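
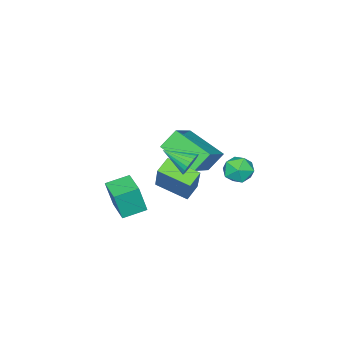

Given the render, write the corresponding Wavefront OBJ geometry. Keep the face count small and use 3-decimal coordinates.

v 0.103 1.74 -2.28
v 0.495 0.248 -1.787
v -0.681 1.656 -1.912
v -0.289 0.163 -1.419
v 0.769 2.437 -0.701
v 1.161 0.944 -0.208
v -0.015 2.352 -0.333
v 0.377 0.86 0.16
v 2.753 4.101 2.509
v 3.088 4.383 2.919
v 3.107 2.919 3.031
v 2.867 4.367 3.034
v 2.626 4.306 3.058
v 2.407 4.209 2.987
v 2.249 4.094 2.833
v 2.177 3.979 2.623
v 2.205 3.886 2.393
v 2.328 3.83 2.184
v 2.524 3.821 2.03
v 2.76 3.86 1.959
v 2.995 3.941 1.983
v 3.188 4.05 2.098
v 3.306 4.167 2.284
v 3.328 4.273 2.509
v 3.251 4.349 2.734
v -3.364 0.976 -1.522
v -3.27 -0.9 -0.726
v -1.695 1.531 -0.411
v -1.601 -0.345 0.385
v -2.679 0.645 -2.385
v -2.585 -1.231 -1.589
v -1.01 1.2 -1.274
v -0.916 -0.676 -0.478
v -2.613 3.088 -1.713
v -2.396 3.436 -1.015
v -2.064 1.964 -1.325
v -1.847 2.312 -0.627
v -2.628 2.168 -0.781
v -2.968 2.863 -1.021
v -1.492 2.537 -1.319
v -1.832 3.232 -1.559
v -1.703 3.095 -0.771
v -2.405 2.867 -0.439
v -2.055 2.533 -1.901
v -2.757 2.305 -1.569
v 0.594 -2.158 -4.199
v 0.87 -2.39 -2.733
v -0.398 -1.565 -3.919
v -0.123 -1.796 -2.452
v 1.323 -0.964 -4.148
v 1.598 -1.195 -2.681
v 0.33 -0.37 -3.867
v 0.606 -0.602 -2.401
f 2 4 1
f 5 2 1
f 1 4 3
f 3 5 1
f 2 8 4
f 6 2 5
f 6 8 2
f 4 8 3
f 7 5 3
f 3 8 7
f 7 6 5
f 8 6 7
f 10 9 12
f 10 12 11
f 12 9 13
f 12 13 11
f 13 9 14
f 13 14 11
f 14 9 15
f 14 15 11
f 15 9 16
f 15 16 11
f 16 9 17
f 16 17 11
f 17 9 18
f 17 18 11
f 18 9 19
f 18 19 11
f 19 9 20
f 19 20 11
f 20 9 21
f 20 21 11
f 21 9 22
f 21 22 11
f 22 9 23
f 22 23 11
f 23 9 24
f 23 24 11
f 24 9 25
f 24 25 11
f 25 9 10
f 25 10 11
f 27 29 26
f 30 27 26
f 26 29 28
f 28 30 26
f 27 33 29
f 31 27 30
f 31 33 27
f 29 33 28
f 32 30 28
f 28 33 32
f 32 31 30
f 33 31 32
f 34 45 39
f 34 39 35
f 34 35 41
f 34 41 44
f 34 44 45
f 35 39 43
f 39 45 38
f 45 44 36
f 44 41 40
f 41 35 42
f 37 43 38
f 37 38 36
f 37 36 40
f 37 40 42
f 37 42 43
f 38 43 39
f 36 38 45
f 40 36 44
f 42 40 41
f 43 42 35
f 47 49 46
f 50 47 46
f 46 49 48
f 48 50 46
f 47 53 49
f 51 47 50
f 51 53 47
f 49 53 48
f 52 50 48
f 48 53 52
f 52 51 50
f 53 51 52



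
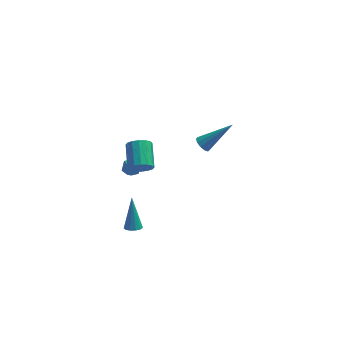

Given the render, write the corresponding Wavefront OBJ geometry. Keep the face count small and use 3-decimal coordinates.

v -1.115 -2.277 1.746
v -0.748 -2.523 2.327
v -0.819 -1.049 2.996
v -1.185 -0.803 2.414
v -0.482 -2.402 2.088
v -0.553 -0.928 2.756
v -0.385 -2.247 1.757
v -0.456 -0.773 2.425
v -0.484 -2.1 1.423
v -0.555 -0.626 2.091
v -0.752 -2.001 1.175
v -0.823 -0.527 1.844
v -1.117 -1.975 1.081
v -1.188 -0.502 1.75
v -1.481 -2.031 1.164
v -1.552 -0.557 1.833
v -1.747 -2.152 1.404
v -1.818 -0.678 2.072
v -1.844 -2.307 1.735
v -1.915 -0.833 2.403
v -1.745 -2.454 2.069
v -1.816 -0.98 2.737
v -1.477 -2.553 2.316
v -1.548 -1.079 2.985
v -1.112 -2.578 2.41
v -1.183 -1.105 3.079
v 2.274 -1.52 3.023
v 2.598 -1.343 2.629
v 3.886 -1.24 4.477
v 2.437 -1.08 2.756
v 2.214 -0.985 2.985
v 2.013 -1.094 3.229
v 1.912 -1.367 3.393
v 1.949 -1.697 3.416
v 2.11 -1.961 3.289
v 2.333 -2.056 3.06
v 2.534 -1.946 2.816
v 2.635 -1.674 2.652
v -1.596 -1.794 -4.594
v -1.1 -1.603 -4.687
v -1.644 -0.786 -2.786
v -1.293 -1.4 -4.805
v -1.583 -1.322 -4.856
v -1.877 -1.394 -4.824
v -2.082 -1.593 -4.718
v -2.132 -1.856 -4.573
v -2.012 -2.099 -4.435
v -1.76 -2.245 -4.347
v -1.456 -2.248 -4.337
v -1.196 -2.107 -4.409
v -1.064 -1.866 -4.539
v -2.097 1.292 -1.99
v -1.511 1.332 -2.249
v -1.749 0.588 -1.311
v -1.163 0.628 -1.57
v -1.401 1.122 -1.238
v -1.616 1.557 -1.658
v -1.644 0.363 -1.902
v -1.859 0.798 -2.322
v -1.231 0.757 -2.195
v -1.082 1.227 -1.784
v -2.178 0.693 -1.776
v -2.029 1.163 -1.365
f 2 1 5
f 2 5 3
f 3 5 6
f 3 6 4
f 5 1 7
f 5 7 6
f 6 7 8
f 6 8 4
f 7 1 9
f 7 9 8
f 8 9 10
f 8 10 4
f 9 1 11
f 9 11 10
f 10 11 12
f 10 12 4
f 11 1 13
f 11 13 12
f 12 13 14
f 12 14 4
f 13 1 15
f 13 15 14
f 14 15 16
f 14 16 4
f 15 1 17
f 15 17 16
f 16 17 18
f 16 18 4
f 17 1 19
f 17 19 18
f 18 19 20
f 18 20 4
f 19 1 21
f 19 21 20
f 20 21 22
f 20 22 4
f 21 1 23
f 21 23 22
f 22 23 24
f 22 24 4
f 23 1 25
f 23 25 24
f 24 25 26
f 24 26 4
f 25 1 2
f 25 2 26
f 26 2 3
f 26 3 4
f 28 27 30
f 28 30 29
f 30 27 31
f 30 31 29
f 31 27 32
f 31 32 29
f 32 27 33
f 32 33 29
f 33 27 34
f 33 34 29
f 34 27 35
f 34 35 29
f 35 27 36
f 35 36 29
f 36 27 37
f 36 37 29
f 37 27 38
f 37 38 29
f 38 27 28
f 38 28 29
f 40 39 42
f 40 42 41
f 42 39 43
f 42 43 41
f 43 39 44
f 43 44 41
f 44 39 45
f 44 45 41
f 45 39 46
f 45 46 41
f 46 39 47
f 46 47 41
f 47 39 48
f 47 48 41
f 48 39 49
f 48 49 41
f 49 39 50
f 49 50 41
f 50 39 51
f 50 51 41
f 51 39 40
f 51 40 41
f 52 63 57
f 52 57 53
f 52 53 59
f 52 59 62
f 52 62 63
f 53 57 61
f 57 63 56
f 63 62 54
f 62 59 58
f 59 53 60
f 55 61 56
f 55 56 54
f 55 54 58
f 55 58 60
f 55 60 61
f 56 61 57
f 54 56 63
f 58 54 62
f 60 58 59
f 61 60 53



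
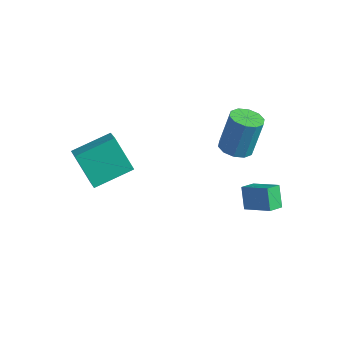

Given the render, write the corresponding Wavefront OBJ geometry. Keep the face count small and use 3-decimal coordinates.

v -5.179 -2.218 1.43
v -4.422 -2.776 2.038
v -4.424 -0.614 1.959
v -3.666 -1.172 2.567
v -4.094 -2.268 0.033
v -3.336 -2.826 0.641
v -3.338 -0.664 0.562
v -2.581 -1.222 1.17
v 0.169 1.942 2.036
v 0.646 2.483 1.828
v 0.769 3.038 3.557
v 0.291 2.498 3.764
v 0.216 2.654 1.804
v 0.339 3.209 3.533
v -0.232 2.554 1.868
v -0.109 3.109 3.597
v -0.527 2.22 1.996
v -0.404 2.775 3.725
v -0.556 1.78 2.139
v -0.434 2.335 3.868
v -0.309 1.402 2.243
v -0.186 1.957 3.972
v 0.121 1.231 2.267
v 0.244 1.786 3.996
v 0.569 1.331 2.203
v 0.692 1.886 3.932
v 0.864 1.665 2.075
v 0.987 2.22 3.804
v 0.894 2.105 1.932
v 1.016 2.66 3.661
v 0.475 2.265 -2.398
v -0.044 2.689 -1.514
v 0.53 3.006 -2.721
v 0.011 3.43 -1.837
v 1.709 2.45 -1.763
v 1.19 2.874 -0.879
v 1.764 3.191 -2.086
v 1.245 3.615 -1.202
f 2 4 1
f 5 2 1
f 1 4 3
f 3 5 1
f 2 8 4
f 6 2 5
f 6 8 2
f 4 8 3
f 7 5 3
f 3 8 7
f 7 6 5
f 8 6 7
f 10 9 13
f 10 13 11
f 11 13 14
f 11 14 12
f 13 9 15
f 13 15 14
f 14 15 16
f 14 16 12
f 15 9 17
f 15 17 16
f 16 17 18
f 16 18 12
f 17 9 19
f 17 19 18
f 18 19 20
f 18 20 12
f 19 9 21
f 19 21 20
f 20 21 22
f 20 22 12
f 21 9 23
f 21 23 22
f 22 23 24
f 22 24 12
f 23 9 25
f 23 25 24
f 24 25 26
f 24 26 12
f 25 9 27
f 25 27 26
f 26 27 28
f 26 28 12
f 27 9 29
f 27 29 28
f 28 29 30
f 28 30 12
f 29 9 10
f 29 10 30
f 30 10 11
f 30 11 12
f 32 34 31
f 35 32 31
f 31 34 33
f 33 35 31
f 32 38 34
f 36 32 35
f 36 38 32
f 34 38 33
f 37 35 33
f 33 38 37
f 37 36 35
f 38 36 37



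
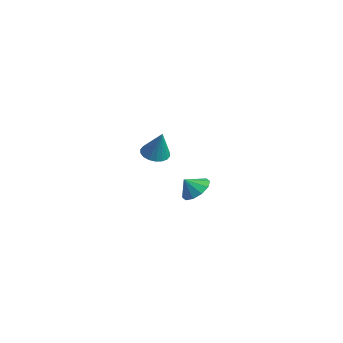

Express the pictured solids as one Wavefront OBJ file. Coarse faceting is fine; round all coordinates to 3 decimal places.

v 3.571 1.695 2.653
v 4.352 1.982 3.113
v 3.329 1.085 3.447
v 3.913 2.344 3.257
v 3.344 2.459 3.171
v 2.861 2.281 2.887
v 2.65 1.88 2.514
v 2.791 1.409 2.194
v 3.23 1.046 2.049
v 3.799 0.932 2.136
v 4.282 1.109 2.42
v 4.493 1.51 2.793
v -3.934 3.422 1.731
v -3.421 2.729 1.555
v -3.206 3.498 3.549
v -3.196 3.033 1.452
v -3.118 3.413 1.404
v -3.201 3.796 1.421
v -3.429 4.104 1.5
v -3.758 4.277 1.624
v -4.121 4.281 1.77
v -4.448 4.114 1.908
v -4.673 3.811 2.011
v -4.751 3.43 2.058
v -4.668 3.048 2.041
v -4.44 2.739 1.963
v -4.111 2.566 1.838
v -3.748 2.562 1.693
f 2 1 4
f 2 4 3
f 4 1 5
f 4 5 3
f 5 1 6
f 5 6 3
f 6 1 7
f 6 7 3
f 7 1 8
f 7 8 3
f 8 1 9
f 8 9 3
f 9 1 10
f 9 10 3
f 10 1 11
f 10 11 3
f 11 1 12
f 11 12 3
f 12 1 2
f 12 2 3
f 14 13 16
f 14 16 15
f 16 13 17
f 16 17 15
f 17 13 18
f 17 18 15
f 18 13 19
f 18 19 15
f 19 13 20
f 19 20 15
f 20 13 21
f 20 21 15
f 21 13 22
f 21 22 15
f 22 13 23
f 22 23 15
f 23 13 24
f 23 24 15
f 24 13 25
f 24 25 15
f 25 13 26
f 25 26 15
f 26 13 27
f 26 27 15
f 27 13 28
f 27 28 15
f 28 13 14
f 28 14 15



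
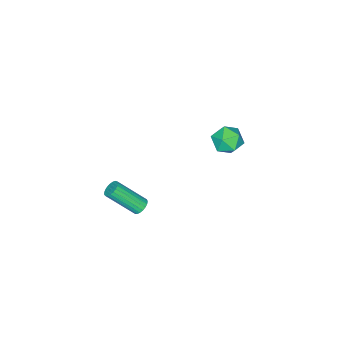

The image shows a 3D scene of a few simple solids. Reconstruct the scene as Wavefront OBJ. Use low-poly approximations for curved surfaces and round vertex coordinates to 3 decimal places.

v -3.977 -0.446 1.797
v -3.022 -0.361 1.992
v -3.898 -1.999 2.088
v -2.943 -1.914 2.283
v -3.603 -1.526 2.891
v -3.652 -0.566 2.711
v -3.268 -1.794 1.369
v -3.317 -0.834 1.189
v -2.584 -1.194 1.727
v -2.792 -1.028 2.668
v -4.128 -1.332 1.412
v -4.336 -1.166 2.353
v 3.143 -1.686 1.381
v 3.419 -1.295 1.585
v 4.212 -2.583 2.983
v 3.937 -2.974 2.779
v 3.235 -1.285 1.699
v 4.029 -2.573 3.097
v 3.036 -1.344 1.757
v 3.829 -2.632 3.155
v 2.855 -1.462 1.751
v 3.648 -2.75 3.149
v 2.724 -1.619 1.681
v 3.517 -2.907 3.079
v 2.665 -1.788 1.559
v 3.459 -3.076 2.957
v 2.689 -1.939 1.406
v 3.483 -3.227 2.804
v 2.792 -2.046 1.249
v 3.586 -3.334 2.647
v 2.955 -2.091 1.114
v 3.749 -3.379 2.512
v 3.151 -2.066 1.026
v 3.945 -3.354 2.424
v 3.346 -1.975 0.999
v 4.139 -3.264 2.397
v 3.505 -1.835 1.039
v 4.299 -3.123 2.437
v 3.602 -1.668 1.137
v 4.396 -2.956 2.535
v 3.62 -1.505 1.277
v 4.413 -2.793 2.676
v 3.555 -1.373 1.436
v 4.348 -2.661 2.834
f 1 12 6
f 1 6 2
f 1 2 8
f 1 8 11
f 1 11 12
f 2 6 10
f 6 12 5
f 12 11 3
f 11 8 7
f 8 2 9
f 4 10 5
f 4 5 3
f 4 3 7
f 4 7 9
f 4 9 10
f 5 10 6
f 3 5 12
f 7 3 11
f 9 7 8
f 10 9 2
f 14 13 17
f 14 17 15
f 15 17 18
f 15 18 16
f 17 13 19
f 17 19 18
f 18 19 20
f 18 20 16
f 19 13 21
f 19 21 20
f 20 21 22
f 20 22 16
f 21 13 23
f 21 23 22
f 22 23 24
f 22 24 16
f 23 13 25
f 23 25 24
f 24 25 26
f 24 26 16
f 25 13 27
f 25 27 26
f 26 27 28
f 26 28 16
f 27 13 29
f 27 29 28
f 28 29 30
f 28 30 16
f 29 13 31
f 29 31 30
f 30 31 32
f 30 32 16
f 31 13 33
f 31 33 32
f 32 33 34
f 32 34 16
f 33 13 35
f 33 35 34
f 34 35 36
f 34 36 16
f 35 13 37
f 35 37 36
f 36 37 38
f 36 38 16
f 37 13 39
f 37 39 38
f 38 39 40
f 38 40 16
f 39 13 41
f 39 41 40
f 40 41 42
f 40 42 16
f 41 13 43
f 41 43 42
f 42 43 44
f 42 44 16
f 43 13 14
f 43 14 44
f 44 14 15
f 44 15 16



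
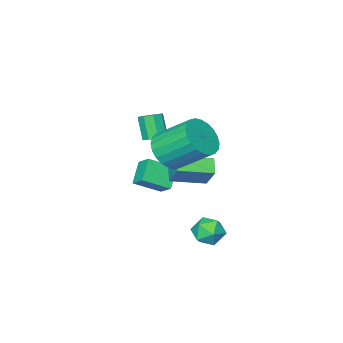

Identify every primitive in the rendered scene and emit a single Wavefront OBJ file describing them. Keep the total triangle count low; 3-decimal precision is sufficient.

v -1.411 1.033 -4.269
v -0.829 0.643 -3.907
v -2.271 0.377 -3.593
v -1.689 -0.013 -3.231
v -1.799 0.754 -3.086
v -1.268 1.16 -3.504
v -1.832 -0.14 -3.996
v -1.301 0.266 -4.414
v -1.089 -0.082 -3.738
v -1.069 0.471 -3.176
v -2.031 0.549 -4.324
v -2.011 1.102 -3.762
v -1.922 -3.053 -3.233
v -2.673 -3.586 -2.462
v -1.883 -2.34 -2.702
v -2.633 -2.873 -1.931
v -0.847 -3.607 -2.569
v -1.597 -4.14 -1.798
v -0.807 -2.894 -2.038
v -1.558 -3.427 -1.267
v -1.98 -2.622 -1.513
v -1.808 -1.873 -0.477
v -3.365 -1.865 -1.831
v -3.193 -1.116 -0.795
v -1.567 -2.064 -1.985
v -1.395 -1.315 -0.949
v -2.952 -1.307 -2.303
v -2.78 -0.558 -1.267
v -0.781 -1.16 0.518
v -0.021 -1.309 1.134
v -0.719 0.032 2.318
v -1.479 0.18 1.702
v 0.121 -1.032 0.905
v -0.577 0.308 2.089
v 0.126 -0.775 0.617
v -0.572 0.565 1.801
v -0.008 -0.577 0.313
v -0.706 0.764 1.497
v -0.259 -0.467 0.041
v -0.957 0.873 1.225
v -0.59 -0.463 -0.159
v -1.288 0.877 1.026
v -0.95 -0.565 -0.255
v -1.648 0.775 0.929
v -1.284 -0.758 -0.234
v -1.982 0.583 0.95
v -1.541 -1.012 -0.098
v -2.239 0.329 1.086
v -1.683 -1.288 0.131
v -2.381 0.052 1.315
v -1.688 -1.545 0.419
v -2.386 -0.205 1.603
v -1.554 -1.744 0.723
v -2.252 -0.403 1.907
v -1.303 -1.853 0.995
v -2.001 -0.513 2.179
v -0.972 -1.857 1.194
v -1.67 -0.517 2.379
v -0.612 -1.755 1.291
v -1.31 -0.415 2.475
v -0.278 -1.563 1.27
v -0.976 -0.222 2.454
v -1.97 -3.479 -0.19
v -1.458 -3.68 -0.208
v -1.639 -4.241 0.871
v -2.15 -4.041 0.89
v -1.477 -3.306 -0.017
v -1.658 -3.867 1.062
v -1.785 -3.033 0.073
v -1.966 -3.594 1.153
v -2.201 -3.022 0.01
v -2.382 -3.583 1.089
v -2.481 -3.279 -0.171
v -2.662 -3.84 0.908
v -2.462 -3.653 -0.362
v -2.643 -4.214 0.717
v -2.154 -3.926 -0.453
v -2.335 -4.487 0.627
v -1.738 -3.937 -0.389
v -1.919 -4.498 0.69
f 1 12 6
f 1 6 2
f 1 2 8
f 1 8 11
f 1 11 12
f 2 6 10
f 6 12 5
f 12 11 3
f 11 8 7
f 8 2 9
f 4 10 5
f 4 5 3
f 4 3 7
f 4 7 9
f 4 9 10
f 5 10 6
f 3 5 12
f 7 3 11
f 9 7 8
f 10 9 2
f 14 16 13
f 17 14 13
f 13 16 15
f 15 17 13
f 14 20 16
f 18 14 17
f 18 20 14
f 16 20 15
f 19 17 15
f 15 20 19
f 19 18 17
f 20 18 19
f 22 24 21
f 25 22 21
f 21 24 23
f 23 25 21
f 22 28 24
f 26 22 25
f 26 28 22
f 24 28 23
f 27 25 23
f 23 28 27
f 27 26 25
f 28 26 27
f 30 29 33
f 30 33 31
f 31 33 34
f 31 34 32
f 33 29 35
f 33 35 34
f 34 35 36
f 34 36 32
f 35 29 37
f 35 37 36
f 36 37 38
f 36 38 32
f 37 29 39
f 37 39 38
f 38 39 40
f 38 40 32
f 39 29 41
f 39 41 40
f 40 41 42
f 40 42 32
f 41 29 43
f 41 43 42
f 42 43 44
f 42 44 32
f 43 29 45
f 43 45 44
f 44 45 46
f 44 46 32
f 45 29 47
f 45 47 46
f 46 47 48
f 46 48 32
f 47 29 49
f 47 49 48
f 48 49 50
f 48 50 32
f 49 29 51
f 49 51 50
f 50 51 52
f 50 52 32
f 51 29 53
f 51 53 52
f 52 53 54
f 52 54 32
f 53 29 55
f 53 55 54
f 54 55 56
f 54 56 32
f 55 29 57
f 55 57 56
f 56 57 58
f 56 58 32
f 57 29 59
f 57 59 58
f 58 59 60
f 58 60 32
f 59 29 61
f 59 61 60
f 60 61 62
f 60 62 32
f 61 29 30
f 61 30 62
f 62 30 31
f 62 31 32
f 64 63 67
f 64 67 65
f 65 67 68
f 65 68 66
f 67 63 69
f 67 69 68
f 68 69 70
f 68 70 66
f 69 63 71
f 69 71 70
f 70 71 72
f 70 72 66
f 71 63 73
f 71 73 72
f 72 73 74
f 72 74 66
f 73 63 75
f 73 75 74
f 74 75 76
f 74 76 66
f 75 63 77
f 75 77 76
f 76 77 78
f 76 78 66
f 77 63 79
f 77 79 78
f 78 79 80
f 78 80 66
f 79 63 64
f 79 64 80
f 80 64 65
f 80 65 66



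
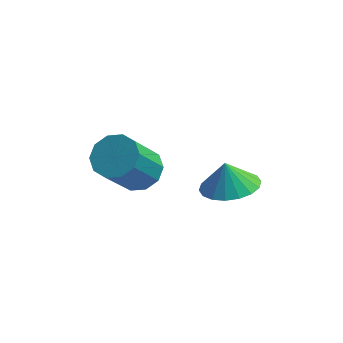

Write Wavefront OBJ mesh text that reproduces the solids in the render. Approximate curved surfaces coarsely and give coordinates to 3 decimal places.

v -2.698 0.006 -2.176
v -2.1 0.444 -1.684
v -2.643 -0.687 -0.013
v -3.242 -1.126 -0.504
v -2.576 0.717 -1.655
v -3.12 -0.414 0.017
v -3.1 0.718 -1.824
v -3.643 -0.413 -0.153
v -3.47 0.447 -2.128
v -4.013 -0.684 -0.457
v -3.545 0.008 -2.45
v -4.089 -1.124 -0.779
v -3.297 -0.433 -2.667
v -3.84 -1.564 -0.996
v -2.82 -0.706 -2.697
v -3.364 -1.837 -1.025
v -2.297 -0.707 -2.527
v -2.84 -1.838 -0.856
v -1.927 -0.436 -2.223
v -2.47 -1.567 -0.552
v -1.851 0.004 -1.901
v -2.395 -1.128 -0.23
v 0.432 -0.104 -2.349
v 1.438 -0.268 -2.098
v 0.208 0.084 -1.331
v 1.426 0.191 -2.185
v 1.217 0.592 -2.305
v 0.853 0.854 -2.434
v 0.405 0.927 -2.546
v -0.038 0.795 -2.619
v -0.387 0.486 -2.639
v -0.574 0.059 -2.601
v -0.562 -0.4 -2.513
v -0.353 -0.8 -2.393
v 0.011 -1.063 -2.265
v 0.459 -1.135 -2.153
v 0.902 -1.004 -2.08
v 1.251 -0.694 -2.06
f 2 1 5
f 2 5 3
f 3 5 6
f 3 6 4
f 5 1 7
f 5 7 6
f 6 7 8
f 6 8 4
f 7 1 9
f 7 9 8
f 8 9 10
f 8 10 4
f 9 1 11
f 9 11 10
f 10 11 12
f 10 12 4
f 11 1 13
f 11 13 12
f 12 13 14
f 12 14 4
f 13 1 15
f 13 15 14
f 14 15 16
f 14 16 4
f 15 1 17
f 15 17 16
f 16 17 18
f 16 18 4
f 17 1 19
f 17 19 18
f 18 19 20
f 18 20 4
f 19 1 21
f 19 21 20
f 20 21 22
f 20 22 4
f 21 1 2
f 21 2 22
f 22 2 3
f 22 3 4
f 24 23 26
f 24 26 25
f 26 23 27
f 26 27 25
f 27 23 28
f 27 28 25
f 28 23 29
f 28 29 25
f 29 23 30
f 29 30 25
f 30 23 31
f 30 31 25
f 31 23 32
f 31 32 25
f 32 23 33
f 32 33 25
f 33 23 34
f 33 34 25
f 34 23 35
f 34 35 25
f 35 23 36
f 35 36 25
f 36 23 37
f 36 37 25
f 37 23 38
f 37 38 25
f 38 23 24
f 38 24 25



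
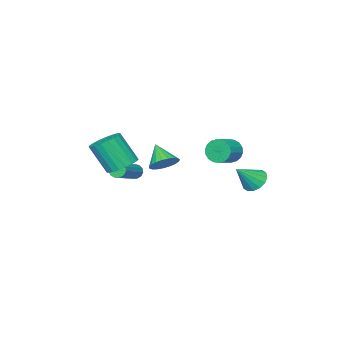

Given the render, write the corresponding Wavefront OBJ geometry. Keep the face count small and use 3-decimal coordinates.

v -3.98 4.027 1.193
v -3.445 4.452 0.758
v -2.84 3.733 2.307
v -3.623 4.732 1.014
v -3.897 4.823 1.318
v -4.193 4.7 1.589
v -4.432 4.397 1.753
v -4.55 3.995 1.768
v -4.514 3.601 1.628
v -4.336 3.321 1.372
v -4.062 3.231 1.068
v -3.766 3.353 0.797
v -3.527 3.656 0.633
v -3.41 4.058 0.618
v -2.502 -3.525 -0.131
v -2.237 -3.755 -0.515
v -0.353 -3.126 0.407
v -0.618 -2.895 0.791
v -2.286 -3.48 -0.602
v -0.402 -2.85 0.32
v -2.404 -3.219 -0.54
v -0.52 -2.589 0.382
v -2.553 -3.055 -0.348
v -0.669 -2.425 0.574
v -2.685 -3.04 -0.087
v -0.801 -2.411 0.835
v -2.76 -3.179 0.16
v -0.876 -2.55 1.082
v -2.752 -3.428 0.314
v -0.868 -2.799 1.237
v -2.665 -3.708 0.327
v -0.781 -3.078 1.25
v -2.527 -3.929 0.195
v -0.643 -3.3 1.117
v -2.38 -4.022 -0.041
v -0.496 -3.393 0.881
v -2.272 -3.957 -0.306
v -0.388 -3.328 0.617
v -0.593 0.735 2.46
v -0.028 0.204 2.112
v -0.927 -0.275 3.46
v 0.169 0.375 2.351
v 0.234 0.609 2.608
v 0.156 0.864 2.84
v -0.051 1.097 3.006
v -0.352 1.267 3.078
v -0.695 1.345 3.043
v -1.021 1.318 2.907
v -1.272 1.191 2.694
v -1.406 0.984 2.441
v -1.399 0.734 2.19
v -1.253 0.485 1.987
v -0.993 0.279 1.865
v -0.664 0.152 1.846
v -0.323 0.125 1.934
v -3.797 2.406 2.917
v -3.51 2.016 2.293
v -2.375 2.204 2.7
v -2.663 2.594 3.323
v -3.523 2.348 2.178
v -2.388 2.536 2.585
v -3.591 2.691 2.21
v -2.456 2.879 2.616
v -3.7 2.978 2.381
v -2.565 3.166 2.787
v -3.828 3.152 2.659
v -2.693 3.34 3.065
v -3.95 3.178 2.987
v -2.816 3.366 3.394
v -4.042 3.051 3.302
v -2.907 3.239 3.708
v -4.085 2.796 3.54
v -2.95 2.984 3.947
v -4.072 2.464 3.655
v -2.937 2.652 4.062
v -4.004 2.121 3.624
v -2.869 2.309 4.03
v -3.895 1.834 3.453
v -2.76 2.022 3.859
v -3.767 1.66 3.175
v -2.632 1.848 3.581
v -3.644 1.634 2.846
v -2.51 1.822 3.253
v -3.553 1.761 2.532
v -2.418 1.949 2.938
v -0.35 -2.174 1.462
v 0.575 -1.931 1.382
v 0.976 -2.884 3.117
v 0.05 -3.126 3.198
v 0.426 -1.622 1.586
v 0.826 -2.575 3.321
v 0.143 -1.409 1.768
v 0.543 -2.361 3.504
v -0.226 -1.327 1.898
v 0.174 -2.28 3.634
v -0.616 -1.392 1.952
v -0.216 -2.345 3.688
v -0.96 -1.592 1.922
v -0.56 -2.545 3.658
v -1.199 -1.893 1.812
v -0.799 -2.845 3.548
v -1.291 -2.242 1.642
v -0.89 -3.195 3.377
v -1.22 -2.579 1.44
v -0.82 -3.532 3.176
v -0.999 -2.846 1.243
v -0.598 -3.799 2.978
v -0.666 -2.997 1.083
v -0.265 -3.95 2.819
v -0.278 -3.006 0.989
v 0.123 -3.958 2.725
v 0.098 -2.87 0.977
v 0.498 -3.823 2.712
v 0.395 -2.614 1.048
v 0.796 -3.567 2.784
v 0.564 -2.282 1.192
v 0.965 -3.235 2.927
f 2 1 4
f 2 4 3
f 4 1 5
f 4 5 3
f 5 1 6
f 5 6 3
f 6 1 7
f 6 7 3
f 7 1 8
f 7 8 3
f 8 1 9
f 8 9 3
f 9 1 10
f 9 10 3
f 10 1 11
f 10 11 3
f 11 1 12
f 11 12 3
f 12 1 13
f 12 13 3
f 13 1 14
f 13 14 3
f 14 1 2
f 14 2 3
f 16 15 19
f 16 19 17
f 17 19 20
f 17 20 18
f 19 15 21
f 19 21 20
f 20 21 22
f 20 22 18
f 21 15 23
f 21 23 22
f 22 23 24
f 22 24 18
f 23 15 25
f 23 25 24
f 24 25 26
f 24 26 18
f 25 15 27
f 25 27 26
f 26 27 28
f 26 28 18
f 27 15 29
f 27 29 28
f 28 29 30
f 28 30 18
f 29 15 31
f 29 31 30
f 30 31 32
f 30 32 18
f 31 15 33
f 31 33 32
f 32 33 34
f 32 34 18
f 33 15 35
f 33 35 34
f 34 35 36
f 34 36 18
f 35 15 37
f 35 37 36
f 36 37 38
f 36 38 18
f 37 15 16
f 37 16 38
f 38 16 17
f 38 17 18
f 40 39 42
f 40 42 41
f 42 39 43
f 42 43 41
f 43 39 44
f 43 44 41
f 44 39 45
f 44 45 41
f 45 39 46
f 45 46 41
f 46 39 47
f 46 47 41
f 47 39 48
f 47 48 41
f 48 39 49
f 48 49 41
f 49 39 50
f 49 50 41
f 50 39 51
f 50 51 41
f 51 39 52
f 51 52 41
f 52 39 53
f 52 53 41
f 53 39 54
f 53 54 41
f 54 39 55
f 54 55 41
f 55 39 40
f 55 40 41
f 57 56 60
f 57 60 58
f 58 60 61
f 58 61 59
f 60 56 62
f 60 62 61
f 61 62 63
f 61 63 59
f 62 56 64
f 62 64 63
f 63 64 65
f 63 65 59
f 64 56 66
f 64 66 65
f 65 66 67
f 65 67 59
f 66 56 68
f 66 68 67
f 67 68 69
f 67 69 59
f 68 56 70
f 68 70 69
f 69 70 71
f 69 71 59
f 70 56 72
f 70 72 71
f 71 72 73
f 71 73 59
f 72 56 74
f 72 74 73
f 73 74 75
f 73 75 59
f 74 56 76
f 74 76 75
f 75 76 77
f 75 77 59
f 76 56 78
f 76 78 77
f 77 78 79
f 77 79 59
f 78 56 80
f 78 80 79
f 79 80 81
f 79 81 59
f 80 56 82
f 80 82 81
f 81 82 83
f 81 83 59
f 82 56 84
f 82 84 83
f 83 84 85
f 83 85 59
f 84 56 57
f 84 57 85
f 85 57 58
f 85 58 59
f 87 86 90
f 87 90 88
f 88 90 91
f 88 91 89
f 90 86 92
f 90 92 91
f 91 92 93
f 91 93 89
f 92 86 94
f 92 94 93
f 93 94 95
f 93 95 89
f 94 86 96
f 94 96 95
f 95 96 97
f 95 97 89
f 96 86 98
f 96 98 97
f 97 98 99
f 97 99 89
f 98 86 100
f 98 100 99
f 99 100 101
f 99 101 89
f 100 86 102
f 100 102 101
f 101 102 103
f 101 103 89
f 102 86 104
f 102 104 103
f 103 104 105
f 103 105 89
f 104 86 106
f 104 106 105
f 105 106 107
f 105 107 89
f 106 86 108
f 106 108 107
f 107 108 109
f 107 109 89
f 108 86 110
f 108 110 109
f 109 110 111
f 109 111 89
f 110 86 112
f 110 112 111
f 111 112 113
f 111 113 89
f 112 86 114
f 112 114 113
f 113 114 115
f 113 115 89
f 114 86 116
f 114 116 115
f 115 116 117
f 115 117 89
f 116 86 87
f 116 87 117
f 117 87 88
f 117 88 89



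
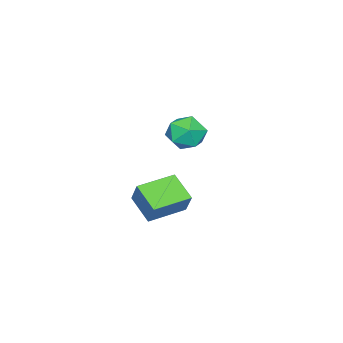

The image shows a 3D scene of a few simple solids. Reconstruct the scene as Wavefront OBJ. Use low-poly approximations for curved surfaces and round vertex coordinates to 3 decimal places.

v 0.36 -2.575 -3.591
v 0.787 -2.028 -2.409
v 0.999 -1.316 -4.405
v 1.426 -0.768 -3.223
v 2.074 -3.552 -3.757
v 2.501 -3.004 -2.575
v 2.713 -2.292 -4.571
v 3.14 -1.745 -3.389
v -4.646 -3.768 -2.155
v -4.121 -3.355 -3.072
v -3.059 -4.485 -1.568
v -2.534 -4.072 -2.485
v -2.917 -3.364 -1.684
v -3.898 -2.921 -2.047
v -3.282 -4.919 -2.593
v -4.263 -4.476 -2.956
v -3.278 -4.066 -3.343
v -3.052 -3.105 -2.781
v -4.128 -4.735 -1.859
v -3.902 -3.774 -1.297
f 2 4 1
f 5 2 1
f 1 4 3
f 3 5 1
f 2 8 4
f 6 2 5
f 6 8 2
f 4 8 3
f 7 5 3
f 3 8 7
f 7 6 5
f 8 6 7
f 9 20 14
f 9 14 10
f 9 10 16
f 9 16 19
f 9 19 20
f 10 14 18
f 14 20 13
f 20 19 11
f 19 16 15
f 16 10 17
f 12 18 13
f 12 13 11
f 12 11 15
f 12 15 17
f 12 17 18
f 13 18 14
f 11 13 20
f 15 11 19
f 17 15 16
f 18 17 10



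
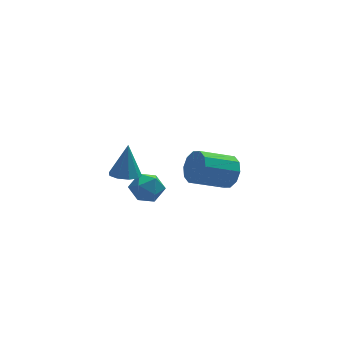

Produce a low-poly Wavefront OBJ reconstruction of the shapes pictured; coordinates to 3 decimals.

v -3.054 -2.956 3.129
v -2.452 -2.63 2.941
v -2.806 -2.524 4.671
v -2.824 -2.319 2.914
v -3.304 -2.306 2.988
v -3.667 -2.597 3.128
v -3.743 -3.055 3.268
v -3.497 -3.467 3.344
v -3.044 -3.64 3.319
v -2.596 -3.492 3.205
v -2.362 -3.093 3.056
v -2.523 -1.037 0.831
v -1.91 -0.445 0.704
v -1.55 -2.035 0.876
v -0.937 -1.443 0.749
v -1.371 -1.461 1.493
v -1.972 -0.844 1.466
v -1.488 -1.636 0.114
v -2.089 -1.019 0.087
v -1.27 -0.815 0.261
v -1.198 -0.707 1.113
v -2.262 -1.773 0.467
v -2.19 -1.665 1.319
v 3.114 2.77 -1.936
v 3.464 3.088 -1.124
v 1.736 2.869 -0.292
v 1.386 2.55 -1.104
v 3.263 3.543 -1.423
v 1.535 3.324 -0.592
v 3.004 3.703 -1.918
v 1.276 3.484 -1.087
v 2.788 3.506 -2.42
v 1.06 3.287 -1.589
v 2.696 3.028 -2.737
v 0.968 2.809 -1.906
v 2.764 2.451 -2.748
v 1.036 2.232 -1.916
v 2.965 1.996 -2.448
v 1.237 1.777 -1.617
v 3.224 1.836 -1.953
v 1.496 1.617 -1.122
v 3.44 2.033 -1.451
v 1.712 1.814 -0.62
v 3.532 2.511 -1.134
v 1.804 2.292 -0.303
f 2 1 4
f 2 4 3
f 4 1 5
f 4 5 3
f 5 1 6
f 5 6 3
f 6 1 7
f 6 7 3
f 7 1 8
f 7 8 3
f 8 1 9
f 8 9 3
f 9 1 10
f 9 10 3
f 10 1 11
f 10 11 3
f 11 1 2
f 11 2 3
f 12 23 17
f 12 17 13
f 12 13 19
f 12 19 22
f 12 22 23
f 13 17 21
f 17 23 16
f 23 22 14
f 22 19 18
f 19 13 20
f 15 21 16
f 15 16 14
f 15 14 18
f 15 18 20
f 15 20 21
f 16 21 17
f 14 16 23
f 18 14 22
f 20 18 19
f 21 20 13
f 25 24 28
f 25 28 26
f 26 28 29
f 26 29 27
f 28 24 30
f 28 30 29
f 29 30 31
f 29 31 27
f 30 24 32
f 30 32 31
f 31 32 33
f 31 33 27
f 32 24 34
f 32 34 33
f 33 34 35
f 33 35 27
f 34 24 36
f 34 36 35
f 35 36 37
f 35 37 27
f 36 24 38
f 36 38 37
f 37 38 39
f 37 39 27
f 38 24 40
f 38 40 39
f 39 40 41
f 39 41 27
f 40 24 42
f 40 42 41
f 41 42 43
f 41 43 27
f 42 24 44
f 42 44 43
f 43 44 45
f 43 45 27
f 44 24 25
f 44 25 45
f 45 25 26
f 45 26 27



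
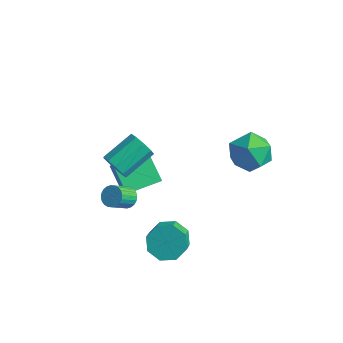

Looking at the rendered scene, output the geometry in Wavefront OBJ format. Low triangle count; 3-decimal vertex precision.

v -1.798 -2.537 0.615
v -1.395 -2.871 1.18
v -1.079 -1.257 1.909
v -1.482 -0.923 1.345
v -1.077 -2.752 0.777
v -0.76 -1.137 1.507
v -1.096 -2.532 0.299
v -0.78 -0.917 1.029
v -1.444 -2.315 -0.031
v -1.128 -0.7 0.699
v -1.957 -2.201 -0.059
v -1.641 -0.587 0.671
v -2.397 -2.245 0.228
v -2.08 -0.631 0.958
v -2.556 -2.426 0.697
v -2.239 -0.811 1.427
v -2.36 -2.659 1.127
v -2.044 -1.044 1.857
v -1.902 -2.835 1.318
v -1.586 -1.22 2.048
v -2.757 -0.919 -3.765
v -4.026 -0.457 -2.668
v -1.985 0.775 -3.585
v -3.254 1.236 -2.488
v -2.266 -1.216 -3.072
v -3.535 -0.755 -1.975
v -1.494 0.477 -2.892
v -2.763 0.939 -1.795
v -1.719 -1.843 -2.417
v -1.399 -1.52 -2.025
v -1.502 -2.454 -1.171
v -1.821 -2.777 -1.563
v -1.617 -1.45 -1.975
v -1.72 -2.385 -1.121
v -1.85 -1.44 -1.992
v -1.953 -2.375 -1.138
v -2.064 -1.491 -2.074
v -2.166 -2.426 -1.22
v -2.224 -1.596 -2.208
v -2.327 -2.531 -1.354
v -2.308 -1.739 -2.374
v -2.411 -2.673 -1.52
v -2.302 -1.897 -2.546
v -2.405 -2.831 -1.693
v -2.207 -2.047 -2.699
v -2.31 -2.981 -1.845
v -2.038 -2.166 -2.809
v -2.141 -3.1 -1.955
v -1.82 -2.235 -2.859
v -1.923 -3.17 -2.005
v -1.587 -2.245 -2.842
v -1.69 -3.18 -1.988
v -1.374 -2.194 -2.76
v -1.476 -3.129 -1.906
v -1.213 -2.089 -2.626
v -1.316 -3.024 -1.772
v -1.129 -1.947 -2.46
v -1.232 -2.881 -1.606
v -1.135 -1.789 -2.287
v -1.238 -2.723 -1.434
v -1.23 -1.639 -2.135
v -1.333 -2.573 -1.281
v 1.248 4.042 -1.8
v 2.409 3.993 -1.395
v 0.671 2.887 -0.285
v 1.832 2.838 0.12
v 1.202 3.892 0.185
v 1.558 4.607 -0.751
v 1.522 2.273 -0.929
v 1.878 2.988 -1.865
v 2.578 2.9 -0.857
v 2.38 3.901 -0.169
v 0.7 2.979 -1.511
v 0.502 3.98 -0.823
v 0.911 -1.821 -3.885
v 1.643 -1.992 -4.544
v 2.162 -2.811 -3.754
v 1.429 -2.639 -3.095
v 1.81 -1.422 -4.062
v 2.329 -2.24 -3.272
v 1.45 -1.085 -3.476
v 1.969 -1.903 -2.686
v 0.774 -1.179 -3.13
v 1.293 -1.997 -2.34
v 0.178 -1.649 -3.226
v 0.697 -2.468 -2.436
v 0.011 -2.22 -3.708
v 0.53 -3.038 -2.918
v 0.371 -2.557 -4.294
v 0.89 -3.375 -3.504
v 1.047 -2.463 -4.64
v 1.566 -3.281 -3.85
f 2 1 5
f 2 5 3
f 3 5 6
f 3 6 4
f 5 1 7
f 5 7 6
f 6 7 8
f 6 8 4
f 7 1 9
f 7 9 8
f 8 9 10
f 8 10 4
f 9 1 11
f 9 11 10
f 10 11 12
f 10 12 4
f 11 1 13
f 11 13 12
f 12 13 14
f 12 14 4
f 13 1 15
f 13 15 14
f 14 15 16
f 14 16 4
f 15 1 17
f 15 17 16
f 16 17 18
f 16 18 4
f 17 1 19
f 17 19 18
f 18 19 20
f 18 20 4
f 19 1 2
f 19 2 20
f 20 2 3
f 20 3 4
f 22 24 21
f 25 22 21
f 21 24 23
f 23 25 21
f 22 28 24
f 26 22 25
f 26 28 22
f 24 28 23
f 27 25 23
f 23 28 27
f 27 26 25
f 28 26 27
f 30 29 33
f 30 33 31
f 31 33 34
f 31 34 32
f 33 29 35
f 33 35 34
f 34 35 36
f 34 36 32
f 35 29 37
f 35 37 36
f 36 37 38
f 36 38 32
f 37 29 39
f 37 39 38
f 38 39 40
f 38 40 32
f 39 29 41
f 39 41 40
f 40 41 42
f 40 42 32
f 41 29 43
f 41 43 42
f 42 43 44
f 42 44 32
f 43 29 45
f 43 45 44
f 44 45 46
f 44 46 32
f 45 29 47
f 45 47 46
f 46 47 48
f 46 48 32
f 47 29 49
f 47 49 48
f 48 49 50
f 48 50 32
f 49 29 51
f 49 51 50
f 50 51 52
f 50 52 32
f 51 29 53
f 51 53 52
f 52 53 54
f 52 54 32
f 53 29 55
f 53 55 54
f 54 55 56
f 54 56 32
f 55 29 57
f 55 57 56
f 56 57 58
f 56 58 32
f 57 29 59
f 57 59 58
f 58 59 60
f 58 60 32
f 59 29 61
f 59 61 60
f 60 61 62
f 60 62 32
f 61 29 30
f 61 30 62
f 62 30 31
f 62 31 32
f 63 74 68
f 63 68 64
f 63 64 70
f 63 70 73
f 63 73 74
f 64 68 72
f 68 74 67
f 74 73 65
f 73 70 69
f 70 64 71
f 66 72 67
f 66 67 65
f 66 65 69
f 66 69 71
f 66 71 72
f 67 72 68
f 65 67 74
f 69 65 73
f 71 69 70
f 72 71 64
f 76 75 79
f 76 79 77
f 77 79 80
f 77 80 78
f 79 75 81
f 79 81 80
f 80 81 82
f 80 82 78
f 81 75 83
f 81 83 82
f 82 83 84
f 82 84 78
f 83 75 85
f 83 85 84
f 84 85 86
f 84 86 78
f 85 75 87
f 85 87 86
f 86 87 88
f 86 88 78
f 87 75 89
f 87 89 88
f 88 89 90
f 88 90 78
f 89 75 91
f 89 91 90
f 90 91 92
f 90 92 78
f 91 75 76
f 91 76 92
f 92 76 77
f 92 77 78



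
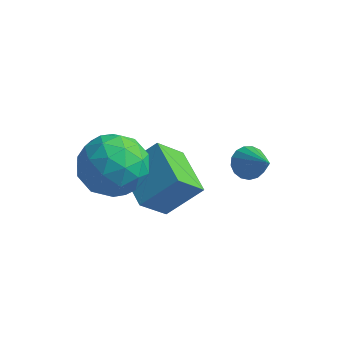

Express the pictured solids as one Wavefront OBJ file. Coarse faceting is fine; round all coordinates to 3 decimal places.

v -3.227 -1.429 1.099
v -2.314 -1.252 0.326
v -2.026 -2.408 2.294
v -1.113 -2.231 1.521
v -1.574 -1.298 2.137
v -2.316 -0.693 1.399
v -2.024 -2.967 1.221
v -2.766 -2.362 0.483
v -1.57 -2.202 0.402
v -1.292 -1.17 0.968
v -3.048 -2.49 1.652
v -2.77 -1.458 2.218
v -2.876 -1.255 0.608
v -1.464 -2.405 2.012
v -1.735 -1.857 2.374
v -1.198 -1.753 1.92
v -2.877 -0.926 1.238
v -2.341 -0.822 0.784
v -1.906 -0.849 1.848
v -1.999 -2.838 1.836
v -1.463 -2.734 1.382
v -3.142 -1.907 0.7
v -2.605 -1.803 0.246
v -2.434 -2.811 0.772
v -1.902 -1.709 0.198
v -1.196 -2.284 0.9
v -1.732 -2.717 0.724
v -2.168 -2.362 0.29
v -1.739 -1.103 0.531
v -1.033 -1.678 1.233
v -1.304 -1.129 1.595
v -1.74 -0.774 1.161
v -1.302 -1.661 0.575
v -3.307 -1.982 1.387
v -2.601 -2.557 2.089
v -2.6 -2.886 1.459
v -3.036 -2.531 1.025
v -3.144 -1.376 1.72
v -2.438 -1.951 2.422
v -2.172 -1.298 2.33
v -2.608 -0.943 1.896
v -3.038 -1.999 2.045
v 0.901 1.558 -0.41
v 1.374 1.917 -0.622
v 1.879 0.882 0.63
v 1.252 2.081 -0.4
v 1.05 2.126 -0.181
v 0.814 2.041 -0.014
v 0.598 1.845 0.062
v 0.451 1.584 0.03
v 0.407 1.317 -0.103
v 0.476 1.105 -0.306
v 0.643 0.997 -0.533
v 0.869 1.018 -0.732
v 1.102 1.162 -0.857
v 1.289 1.398 -0.88
v 1.387 1.67 -0.795
v -2.484 -0.795 0.081
v -1.533 -0.05 1.083
v -1.992 0.069 -1.028
v -1.041 0.814 -0.026
v -1.239 -1.934 -0.254
v -0.288 -1.189 0.748
v -0.747 -1.07 -1.363
v 0.204 -0.325 -0.361
f 1 38 17
f 38 12 41
f 17 41 6
f 38 41 17
f 1 17 13
f 17 6 18
f 13 18 2
f 17 18 13
f 1 13 22
f 13 2 23
f 22 23 8
f 13 23 22
f 1 22 34
f 22 8 37
f 34 37 11
f 22 37 34
f 1 34 38
f 34 11 42
f 38 42 12
f 34 42 38
f 2 18 29
f 18 6 32
f 29 32 10
f 18 32 29
f 6 41 19
f 41 12 40
f 19 40 5
f 41 40 19
f 12 42 39
f 42 11 35
f 39 35 3
f 42 35 39
f 11 37 36
f 37 8 24
f 36 24 7
f 37 24 36
f 8 23 28
f 23 2 25
f 28 25 9
f 23 25 28
f 4 30 16
f 30 10 31
f 16 31 5
f 30 31 16
f 4 16 14
f 16 5 15
f 14 15 3
f 16 15 14
f 4 14 21
f 14 3 20
f 21 20 7
f 14 20 21
f 4 21 26
f 21 7 27
f 26 27 9
f 21 27 26
f 4 26 30
f 26 9 33
f 30 33 10
f 26 33 30
f 5 31 19
f 31 10 32
f 19 32 6
f 31 32 19
f 3 15 39
f 15 5 40
f 39 40 12
f 15 40 39
f 7 20 36
f 20 3 35
f 36 35 11
f 20 35 36
f 9 27 28
f 27 7 24
f 28 24 8
f 27 24 28
f 10 33 29
f 33 9 25
f 29 25 2
f 33 25 29
f 44 43 46
f 44 46 45
f 46 43 47
f 46 47 45
f 47 43 48
f 47 48 45
f 48 43 49
f 48 49 45
f 49 43 50
f 49 50 45
f 50 43 51
f 50 51 45
f 51 43 52
f 51 52 45
f 52 43 53
f 52 53 45
f 53 43 54
f 53 54 45
f 54 43 55
f 54 55 45
f 55 43 56
f 55 56 45
f 56 43 57
f 56 57 45
f 57 43 44
f 57 44 45
f 59 61 58
f 62 59 58
f 58 61 60
f 60 62 58
f 59 65 61
f 63 59 62
f 63 65 59
f 61 65 60
f 64 62 60
f 60 65 64
f 64 63 62
f 65 63 64



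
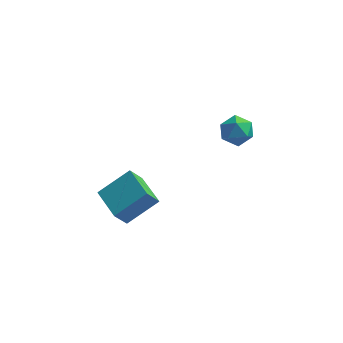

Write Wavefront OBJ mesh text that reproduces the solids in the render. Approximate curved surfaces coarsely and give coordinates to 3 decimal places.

v -2.163 -3.926 3.173
v -1.213 -3.311 3.89
v -1.832 -3.569 2.428
v -0.881 -2.954 3.145
v -1.439 -4.886 3.035
v -0.488 -4.271 3.752
v -1.107 -4.529 2.29
v -0.157 -3.914 3.007
v 2.04 0.608 3.074
v 2.297 0.229 3.538
v 1.343 -0.149 2.842
v 1.6 -0.528 3.306
v 1.268 0.008 3.471
v 1.699 0.476 3.614
v 1.941 -0.396 2.766
v 2.372 0.072 2.909
v 2.236 -0.392 3.347
v 1.82 -0.142 3.783
v 1.82 0.222 2.597
v 1.404 0.472 3.033
f 2 4 1
f 5 2 1
f 1 4 3
f 3 5 1
f 2 8 4
f 6 2 5
f 6 8 2
f 4 8 3
f 7 5 3
f 3 8 7
f 7 6 5
f 8 6 7
f 9 20 14
f 9 14 10
f 9 10 16
f 9 16 19
f 9 19 20
f 10 14 18
f 14 20 13
f 20 19 11
f 19 16 15
f 16 10 17
f 12 18 13
f 12 13 11
f 12 11 15
f 12 15 17
f 12 17 18
f 13 18 14
f 11 13 20
f 15 11 19
f 17 15 16
f 18 17 10



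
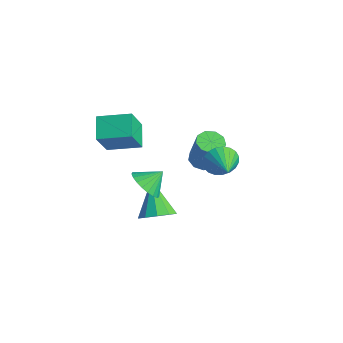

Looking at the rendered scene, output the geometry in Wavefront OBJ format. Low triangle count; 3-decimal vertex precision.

v 0.249 1.35 -0.093
v 0.593 1.609 -0.825
v 1.431 0.81 0.273
v 0.654 1.885 -0.614
v 0.645 2.069 -0.312
v 0.567 2.129 0.028
v 0.434 2.053 0.346
v 0.269 1.856 0.589
v 0.101 1.572 0.714
v -0.042 1.249 0.7
v -0.134 0.943 0.548
v -0.161 0.708 0.286
v -0.116 0.584 -0.042
v -0.009 0.592 -0.379
v 0.144 0.731 -0.666
v 0.314 0.977 -0.854
v 0.473 1.287 -0.91
v -2.938 -2.587 2.171
v -2.527 -3.42 3.713
v -1.879 -1.437 2.511
v -1.468 -2.27 4.052
v -2.052 -3.23 1.588
v -1.641 -4.063 3.129
v -0.993 -2.08 1.927
v -0.582 -2.913 3.469
v -0.266 -1.813 -2.712
v 0.422 -1.664 -2.12
v -1.534 -1.207 -1.388
v 0.34 -1.187 -2.417
v 0.027 -0.948 -2.827
v -0.399 -1.04 -3.192
v -0.774 -1.426 -3.375
v -0.954 -1.961 -3.304
v -0.872 -2.439 -3.006
v -0.559 -2.677 -2.597
v -0.133 -2.586 -2.231
v 0.242 -2.199 -2.049
v 1.65 -3.841 2.321
v 2.44 -3.814 2.038
v 1.85 -3.059 2.959
v 2.278 -3.594 1.82
v 2.006 -3.418 1.689
v 1.673 -3.314 1.667
v 1.336 -3.302 1.758
v 1.054 -3.383 1.946
v 0.874 -3.543 2.199
v 0.828 -3.755 2.473
v 0.924 -3.982 2.721
v 1.146 -4.184 2.899
v 1.455 -4.327 2.977
v 1.798 -4.387 2.942
v 2.114 -4.351 2.8
v 2.351 -4.228 2.574
v 2.466 -4.038 2.305
v -1.984 2.089 -2.095
v -1.514 2.599 -2.249
v -0.947 2.601 -0.52
v -1.416 2.091 -0.365
v -1.936 2.798 -2.111
v -1.368 2.799 -0.381
v -2.379 2.664 -1.965
v -1.812 2.666 -0.236
v -2.638 2.262 -1.88
v -2.071 2.263 -0.151
v -2.59 1.779 -1.895
v -2.023 1.78 -0.166
v -2.259 1.441 -2.004
v -1.692 1.442 -0.275
v -1.798 1.407 -2.155
v -1.231 1.408 -0.426
v -1.425 1.692 -2.278
v -0.858 1.693 -0.548
v -1.313 2.163 -2.315
v -0.745 2.164 -0.585
f 2 1 4
f 2 4 3
f 4 1 5
f 4 5 3
f 5 1 6
f 5 6 3
f 6 1 7
f 6 7 3
f 7 1 8
f 7 8 3
f 8 1 9
f 8 9 3
f 9 1 10
f 9 10 3
f 10 1 11
f 10 11 3
f 11 1 12
f 11 12 3
f 12 1 13
f 12 13 3
f 13 1 14
f 13 14 3
f 14 1 15
f 14 15 3
f 15 1 16
f 15 16 3
f 16 1 17
f 16 17 3
f 17 1 2
f 17 2 3
f 19 21 18
f 22 19 18
f 18 21 20
f 20 22 18
f 19 25 21
f 23 19 22
f 23 25 19
f 21 25 20
f 24 22 20
f 20 25 24
f 24 23 22
f 25 23 24
f 27 26 29
f 27 29 28
f 29 26 30
f 29 30 28
f 30 26 31
f 30 31 28
f 31 26 32
f 31 32 28
f 32 26 33
f 32 33 28
f 33 26 34
f 33 34 28
f 34 26 35
f 34 35 28
f 35 26 36
f 35 36 28
f 36 26 37
f 36 37 28
f 37 26 27
f 37 27 28
f 39 38 41
f 39 41 40
f 41 38 42
f 41 42 40
f 42 38 43
f 42 43 40
f 43 38 44
f 43 44 40
f 44 38 45
f 44 45 40
f 45 38 46
f 45 46 40
f 46 38 47
f 46 47 40
f 47 38 48
f 47 48 40
f 48 38 49
f 48 49 40
f 49 38 50
f 49 50 40
f 50 38 51
f 50 51 40
f 51 38 52
f 51 52 40
f 52 38 53
f 52 53 40
f 53 38 54
f 53 54 40
f 54 38 39
f 54 39 40
f 56 55 59
f 56 59 57
f 57 59 60
f 57 60 58
f 59 55 61
f 59 61 60
f 60 61 62
f 60 62 58
f 61 55 63
f 61 63 62
f 62 63 64
f 62 64 58
f 63 55 65
f 63 65 64
f 64 65 66
f 64 66 58
f 65 55 67
f 65 67 66
f 66 67 68
f 66 68 58
f 67 55 69
f 67 69 68
f 68 69 70
f 68 70 58
f 69 55 71
f 69 71 70
f 70 71 72
f 70 72 58
f 71 55 73
f 71 73 72
f 72 73 74
f 72 74 58
f 73 55 56
f 73 56 74
f 74 56 57
f 74 57 58



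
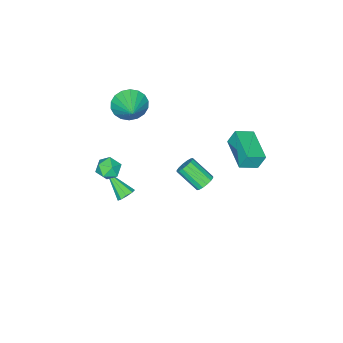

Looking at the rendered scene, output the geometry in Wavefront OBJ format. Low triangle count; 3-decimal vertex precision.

v 0.113 -3.666 2.537
v 0.785 -3.739 1.695
v 1.147 -2.514 3.263
v 0.486 -3.386 1.562
v 0.113 -3.089 1.623
v -0.26 -2.907 1.865
v -0.559 -2.874 2.24
v -0.726 -2.998 2.673
v -0.726 -3.255 3.08
v -0.56 -3.593 3.379
v -0.261 -3.945 3.511
v 0.112 -4.242 3.45
v 0.485 -4.425 3.208
v 0.785 -4.457 2.834
v 0.951 -4.333 2.4
v 0.951 -4.076 1.994
v -2.229 2.776 1.511
v -2.501 3.092 2.486
v -1.087 4.51 1.268
v -1.359 4.826 2.242
v -1.281 2.214 1.958
v -1.553 2.53 2.932
v -0.139 3.948 1.714
v -0.411 4.264 2.689
v -1.518 0.505 -3.517
v -0.99 0.778 -3.28
v -0.774 -0.551 -2.227
v -1.302 -0.825 -2.463
v -1.237 0.889 -3.089
v -1.021 -0.44 -2.036
v -1.56 0.897 -3.013
v -1.343 -0.432 -1.959
v -1.871 0.8 -3.071
v -1.654 -0.53 -2.018
v -2.088 0.624 -3.25
v -1.871 -0.706 -2.196
v -2.152 0.416 -3.499
v -1.935 -0.914 -2.446
v -2.046 0.231 -3.753
v -1.83 -1.098 -2.7
v -1.799 0.12 -3.944
v -1.583 -1.209 -2.891
v -1.477 0.112 -4.021
v -1.26 -1.217 -2.967
v -1.166 0.21 -3.962
v -0.949 -1.12 -2.909
v -0.949 0.386 -3.784
v -0.732 -0.944 -2.73
v -0.885 0.594 -3.534
v -0.668 -0.736 -2.481
v 2.532 -1.893 -2.901
v 2.824 -1.574 -2.5
v 2.488 -3.387 -1.679
v 2.426 -1.524 -2.454
v 2.078 -1.647 -2.617
v 1.943 -1.886 -2.913
v 2.083 -2.128 -3.204
v 2.434 -2.26 -3.353
v 2.831 -2.221 -3.29
v 3.088 -2.029 -3.046
v 3.085 -1.773 -2.734
v 2.567 -2.161 -0.076
v 3.304 -2.18 0.258
v 2.916 -3.12 -0.898
v 3.653 -3.139 -0.564
v 3.01 -3.392 -0.142
v 2.795 -2.8 0.366
v 3.425 -2.5 -1.006
v 3.21 -1.908 -0.498
v 3.835 -2.39 -0.317
v 3.578 -2.941 0.218
v 2.642 -2.359 -0.858
v 2.385 -2.91 -0.323
f 2 1 4
f 2 4 3
f 4 1 5
f 4 5 3
f 5 1 6
f 5 6 3
f 6 1 7
f 6 7 3
f 7 1 8
f 7 8 3
f 8 1 9
f 8 9 3
f 9 1 10
f 9 10 3
f 10 1 11
f 10 11 3
f 11 1 12
f 11 12 3
f 12 1 13
f 12 13 3
f 13 1 14
f 13 14 3
f 14 1 15
f 14 15 3
f 15 1 16
f 15 16 3
f 16 1 2
f 16 2 3
f 18 20 17
f 21 18 17
f 17 20 19
f 19 21 17
f 18 24 20
f 22 18 21
f 22 24 18
f 20 24 19
f 23 21 19
f 19 24 23
f 23 22 21
f 24 22 23
f 26 25 29
f 26 29 27
f 27 29 30
f 27 30 28
f 29 25 31
f 29 31 30
f 30 31 32
f 30 32 28
f 31 25 33
f 31 33 32
f 32 33 34
f 32 34 28
f 33 25 35
f 33 35 34
f 34 35 36
f 34 36 28
f 35 25 37
f 35 37 36
f 36 37 38
f 36 38 28
f 37 25 39
f 37 39 38
f 38 39 40
f 38 40 28
f 39 25 41
f 39 41 40
f 40 41 42
f 40 42 28
f 41 25 43
f 41 43 42
f 42 43 44
f 42 44 28
f 43 25 45
f 43 45 44
f 44 45 46
f 44 46 28
f 45 25 47
f 45 47 46
f 46 47 48
f 46 48 28
f 47 25 49
f 47 49 48
f 48 49 50
f 48 50 28
f 49 25 26
f 49 26 50
f 50 26 27
f 50 27 28
f 52 51 54
f 52 54 53
f 54 51 55
f 54 55 53
f 55 51 56
f 55 56 53
f 56 51 57
f 56 57 53
f 57 51 58
f 57 58 53
f 58 51 59
f 58 59 53
f 59 51 60
f 59 60 53
f 60 51 61
f 60 61 53
f 61 51 52
f 61 52 53
f 62 73 67
f 62 67 63
f 62 63 69
f 62 69 72
f 62 72 73
f 63 67 71
f 67 73 66
f 73 72 64
f 72 69 68
f 69 63 70
f 65 71 66
f 65 66 64
f 65 64 68
f 65 68 70
f 65 70 71
f 66 71 67
f 64 66 73
f 68 64 72
f 70 68 69
f 71 70 63



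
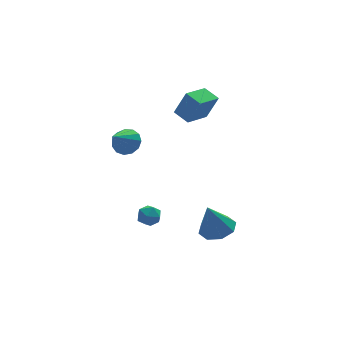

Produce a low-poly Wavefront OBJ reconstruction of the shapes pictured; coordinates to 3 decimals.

v -2.022 2.865 0.734
v -1.577 3.135 1.314
v -2.978 2.175 1.786
v -1.882 3.442 1.239
v -2.232 3.566 1.003
v -2.515 3.467 0.681
v -2.641 3.177 0.376
v -2.571 2.788 0.185
v -2.327 2.423 0.168
v -1.986 2.198 0.33
v -1.656 2.185 0.621
v -1.443 2.388 0.947
v -1.414 2.742 1.206
v 0.755 1.935 1.998
v 1.264 1.666 3.351
v 0.381 2.765 2.304
v 0.89 2.496 3.657
v 2.01 2.624 1.663
v 2.519 2.355 3.016
v 1.636 3.454 1.969
v 2.145 3.185 3.322
v -2.769 -0.533 -2.426
v -2.574 -0.242 -1.864
v -1.746 -0.618 -2.736
v -1.551 -0.327 -2.174
v -1.812 -0.936 -2.159
v -2.443 -0.883 -1.967
v -1.877 0.023 -2.633
v -2.508 0.076 -2.441
v -2.022 0.102 -1.992
v -1.982 -0.491 -1.699
v -2.338 -0.369 -2.901
v -2.298 -0.962 -2.608
v 1.224 -0.658 -3.996
v 1.725 -1.451 -3.853
v 0.676 -0.702 -2.324
v 2.109 -0.85 -3.712
v 1.974 -0.136 -3.737
v 1.399 0.272 -3.914
v 0.722 0.136 -4.139
v 0.338 -0.465 -4.281
v 0.473 -1.179 -4.256
v 1.048 -1.588 -4.079
f 2 1 4
f 2 4 3
f 4 1 5
f 4 5 3
f 5 1 6
f 5 6 3
f 6 1 7
f 6 7 3
f 7 1 8
f 7 8 3
f 8 1 9
f 8 9 3
f 9 1 10
f 9 10 3
f 10 1 11
f 10 11 3
f 11 1 12
f 11 12 3
f 12 1 13
f 12 13 3
f 13 1 2
f 13 2 3
f 15 17 14
f 18 15 14
f 14 17 16
f 16 18 14
f 15 21 17
f 19 15 18
f 19 21 15
f 17 21 16
f 20 18 16
f 16 21 20
f 20 19 18
f 21 19 20
f 22 33 27
f 22 27 23
f 22 23 29
f 22 29 32
f 22 32 33
f 23 27 31
f 27 33 26
f 33 32 24
f 32 29 28
f 29 23 30
f 25 31 26
f 25 26 24
f 25 24 28
f 25 28 30
f 25 30 31
f 26 31 27
f 24 26 33
f 28 24 32
f 30 28 29
f 31 30 23
f 35 34 37
f 35 37 36
f 37 34 38
f 37 38 36
f 38 34 39
f 38 39 36
f 39 34 40
f 39 40 36
f 40 34 41
f 40 41 36
f 41 34 42
f 41 42 36
f 42 34 43
f 42 43 36
f 43 34 35
f 43 35 36



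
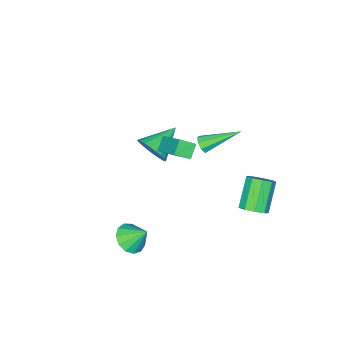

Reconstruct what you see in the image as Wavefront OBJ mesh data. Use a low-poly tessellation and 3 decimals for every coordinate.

v -3.059 2.096 -2.831
v -2.462 2.053 -2.347
v -3.603 1.501 -0.986
v -4.201 1.544 -1.469
v -2.674 2.535 -2.329
v -3.815 1.983 -0.968
v -3.066 2.811 -2.546
v -4.207 2.259 -1.185
v -3.455 2.753 -2.896
v -4.596 2.201 -1.535
v -3.659 2.388 -3.215
v -4.8 1.836 -1.854
v -3.583 1.885 -3.355
v -4.724 1.334 -1.994
v -3.261 1.482 -3.249
v -4.402 0.93 -1.888
v -2.845 1.366 -2.947
v -3.987 0.814 -1.586
v -2.53 1.591 -2.591
v -3.671 1.039 -1.23
v -1.022 0.49 2.983
v -0.781 0.898 2.768
v -2.338 1.79 3.977
v -1.082 0.764 2.545
v -1.348 0.47 2.578
v -1.423 0.187 2.848
v -1.263 0.082 3.197
v -0.962 0.216 3.42
v -0.696 0.51 3.387
v -0.621 0.792 3.117
v -0.584 -0.623 2.841
v 0.013 -1.119 3.278
v -0.126 0.923 3.973
v 0.471 0.428 4.409
v 0.029 -0.388 2.271
v 0.626 -0.883 2.707
v 0.487 1.159 3.402
v 1.084 0.663 3.839
v 2.446 -0.988 -3.216
v 2.905 -0.335 -3.631
v 2.134 -0.152 -2.244
v 2.43 -0.308 -3.806
v 1.959 -0.498 -3.794
v 1.643 -0.843 -3.598
v 1.582 -1.234 -3.281
v 1.795 -1.547 -2.944
v 2.214 -1.683 -2.693
v 2.707 -1.598 -2.608
v 3.117 -1.319 -2.717
v 3.313 -0.936 -2.984
v 3.234 -0.569 -3.325
v -1.892 -3.819 -1.209
v -1.471 -3.502 -0.394
v -3.548 -3.721 -0.391
v -1.54 -3.175 -0.573
v -1.663 -2.947 -0.849
v -1.821 -2.852 -1.18
v -1.989 -2.903 -1.515
v -2.142 -3.094 -1.803
v -2.258 -3.395 -2.001
v -2.317 -3.761 -2.078
v -2.312 -4.136 -2.023
v -2.243 -4.462 -1.844
v -2.12 -4.69 -1.568
v -1.963 -4.785 -1.238
v -1.794 -4.734 -0.903
v -1.641 -4.543 -0.614
v -1.525 -4.242 -0.416
v -1.466 -3.876 -0.339
f 2 1 5
f 2 5 3
f 3 5 6
f 3 6 4
f 5 1 7
f 5 7 6
f 6 7 8
f 6 8 4
f 7 1 9
f 7 9 8
f 8 9 10
f 8 10 4
f 9 1 11
f 9 11 10
f 10 11 12
f 10 12 4
f 11 1 13
f 11 13 12
f 12 13 14
f 12 14 4
f 13 1 15
f 13 15 14
f 14 15 16
f 14 16 4
f 15 1 17
f 15 17 16
f 16 17 18
f 16 18 4
f 17 1 19
f 17 19 18
f 18 19 20
f 18 20 4
f 19 1 2
f 19 2 20
f 20 2 3
f 20 3 4
f 22 21 24
f 22 24 23
f 24 21 25
f 24 25 23
f 25 21 26
f 25 26 23
f 26 21 27
f 26 27 23
f 27 21 28
f 27 28 23
f 28 21 29
f 28 29 23
f 29 21 30
f 29 30 23
f 30 21 22
f 30 22 23
f 32 34 31
f 35 32 31
f 31 34 33
f 33 35 31
f 32 38 34
f 36 32 35
f 36 38 32
f 34 38 33
f 37 35 33
f 33 38 37
f 37 36 35
f 38 36 37
f 40 39 42
f 40 42 41
f 42 39 43
f 42 43 41
f 43 39 44
f 43 44 41
f 44 39 45
f 44 45 41
f 45 39 46
f 45 46 41
f 46 39 47
f 46 47 41
f 47 39 48
f 47 48 41
f 48 39 49
f 48 49 41
f 49 39 50
f 49 50 41
f 50 39 51
f 50 51 41
f 51 39 40
f 51 40 41
f 53 52 55
f 53 55 54
f 55 52 56
f 55 56 54
f 56 52 57
f 56 57 54
f 57 52 58
f 57 58 54
f 58 52 59
f 58 59 54
f 59 52 60
f 59 60 54
f 60 52 61
f 60 61 54
f 61 52 62
f 61 62 54
f 62 52 63
f 62 63 54
f 63 52 64
f 63 64 54
f 64 52 65
f 64 65 54
f 65 52 66
f 65 66 54
f 66 52 67
f 66 67 54
f 67 52 68
f 67 68 54
f 68 52 69
f 68 69 54
f 69 52 53
f 69 53 54



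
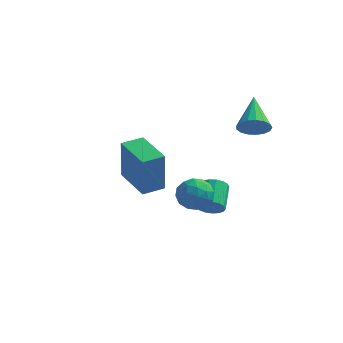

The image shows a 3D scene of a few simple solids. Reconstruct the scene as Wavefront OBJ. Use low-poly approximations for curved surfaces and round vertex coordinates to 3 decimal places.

v -0.76 1.034 -4.322
v -0.668 0.801 -2.277
v -2.169 2.232 -4.122
v -2.077 1.999 -2.077
v -0.083 1.821 -4.263
v 0.009 1.588 -2.218
v -1.492 3.019 -4.063
v -1.4 2.786 -2.018
v 2.641 -0.315 -3.587
v 2.802 -0.568 -3.079
v 2.581 0.522 -2.465
v 2.419 0.775 -2.973
v 3.043 -0.462 -3.181
v 2.822 0.628 -2.568
v 3.192 -0.322 -3.376
v 2.971 0.768 -2.763
v 3.214 -0.18 -3.619
v 2.993 0.91 -3.006
v 3.105 -0.07 -3.855
v 2.884 1.02 -3.242
v 2.89 -0.015 -4.03
v 2.668 1.075 -3.416
v 2.617 -0.03 -4.102
v 2.396 1.06 -3.489
v 2.35 -0.109 -4.057
v 2.129 0.981 -3.444
v 2.15 -0.236 -3.904
v 1.928 0.854 -3.291
v 2.061 -0.381 -3.678
v 1.84 0.709 -3.065
v 2.106 -0.511 -3.431
v 1.885 0.579 -2.818
v 2.273 -0.596 -3.22
v 2.052 0.494 -2.607
v 2.524 -0.616 -3.093
v 2.303 0.474 -2.48
v 3.757 1.638 0.165
v 4.071 2.05 -0.336
v 3.263 3.122 1.075
v 3.749 2.013 -0.45
v 3.428 1.89 -0.424
v 3.182 1.709 -0.263
v 3.069 1.512 -0.004
v 3.113 1.344 0.294
v 3.305 1.243 0.562
v 3.6 1.233 0.739
v 3.931 1.316 0.784
v 4.223 1.472 0.688
v 4.408 1.666 0.472
v 4.444 1.854 0.185
v 4.322 1.993 -0.106
v 2.776 -2.002 -1.377
v 2.997 -2.379 -0.72
v 2.663 -3.121 -1.98
v 2.884 -3.498 -1.323
v 2.185 -3.134 -1.352
v 2.255 -2.442 -0.979
v 3.405 -3.058 -1.721
v 3.475 -2.366 -1.348
v 3.386 -3.031 -0.933
v 2.633 -3.078 -0.705
v 3.027 -2.422 -1.995
v 2.274 -2.469 -1.767
v 2.896 -2.092 -0.996
v 2.764 -3.408 -1.704
v 2.353 -3.194 -1.721
v 2.483 -3.415 -1.335
v 2.46 -2.13 -1.148
v 2.591 -2.351 -0.762
v 2.113 -2.794 -1.133
v 3.069 -3.149 -1.938
v 3.2 -3.37 -1.552
v 3.177 -2.085 -1.365
v 3.307 -2.306 -0.979
v 3.547 -2.706 -1.567
v 3.255 -2.697 -0.735
v 3.189 -3.355 -1.089
v 3.495 -3.096 -1.322
v 3.536 -2.69 -1.104
v 2.812 -2.724 -0.601
v 2.746 -3.382 -0.955
v 2.335 -3.168 -0.972
v 2.376 -2.762 -0.753
v 3.041 -3.108 -0.725
v 2.914 -2.118 -1.745
v 2.848 -2.776 -2.099
v 3.284 -2.738 -1.947
v 3.325 -2.332 -1.728
v 2.471 -2.145 -1.611
v 2.405 -2.803 -1.965
v 2.124 -2.81 -1.596
v 2.165 -2.404 -1.378
v 2.619 -2.392 -1.975
f 2 4 1
f 5 2 1
f 1 4 3
f 3 5 1
f 2 8 4
f 6 2 5
f 6 8 2
f 4 8 3
f 7 5 3
f 3 8 7
f 7 6 5
f 8 6 7
f 10 9 13
f 10 13 11
f 11 13 14
f 11 14 12
f 13 9 15
f 13 15 14
f 14 15 16
f 14 16 12
f 15 9 17
f 15 17 16
f 16 17 18
f 16 18 12
f 17 9 19
f 17 19 18
f 18 19 20
f 18 20 12
f 19 9 21
f 19 21 20
f 20 21 22
f 20 22 12
f 21 9 23
f 21 23 22
f 22 23 24
f 22 24 12
f 23 9 25
f 23 25 24
f 24 25 26
f 24 26 12
f 25 9 27
f 25 27 26
f 26 27 28
f 26 28 12
f 27 9 29
f 27 29 28
f 28 29 30
f 28 30 12
f 29 9 31
f 29 31 30
f 30 31 32
f 30 32 12
f 31 9 33
f 31 33 32
f 32 33 34
f 32 34 12
f 33 9 35
f 33 35 34
f 34 35 36
f 34 36 12
f 35 9 10
f 35 10 36
f 36 10 11
f 36 11 12
f 38 37 40
f 38 40 39
f 40 37 41
f 40 41 39
f 41 37 42
f 41 42 39
f 42 37 43
f 42 43 39
f 43 37 44
f 43 44 39
f 44 37 45
f 44 45 39
f 45 37 46
f 45 46 39
f 46 37 47
f 46 47 39
f 47 37 48
f 47 48 39
f 48 37 49
f 48 49 39
f 49 37 50
f 49 50 39
f 50 37 51
f 50 51 39
f 51 37 38
f 51 38 39
f 52 89 68
f 89 63 92
f 68 92 57
f 89 92 68
f 52 68 64
f 68 57 69
f 64 69 53
f 68 69 64
f 52 64 73
f 64 53 74
f 73 74 59
f 64 74 73
f 52 73 85
f 73 59 88
f 85 88 62
f 73 88 85
f 52 85 89
f 85 62 93
f 89 93 63
f 85 93 89
f 53 69 80
f 69 57 83
f 80 83 61
f 69 83 80
f 57 92 70
f 92 63 91
f 70 91 56
f 92 91 70
f 63 93 90
f 93 62 86
f 90 86 54
f 93 86 90
f 62 88 87
f 88 59 75
f 87 75 58
f 88 75 87
f 59 74 79
f 74 53 76
f 79 76 60
f 74 76 79
f 55 81 67
f 81 61 82
f 67 82 56
f 81 82 67
f 55 67 65
f 67 56 66
f 65 66 54
f 67 66 65
f 55 65 72
f 65 54 71
f 72 71 58
f 65 71 72
f 55 72 77
f 72 58 78
f 77 78 60
f 72 78 77
f 55 77 81
f 77 60 84
f 81 84 61
f 77 84 81
f 56 82 70
f 82 61 83
f 70 83 57
f 82 83 70
f 54 66 90
f 66 56 91
f 90 91 63
f 66 91 90
f 58 71 87
f 71 54 86
f 87 86 62
f 71 86 87
f 60 78 79
f 78 58 75
f 79 75 59
f 78 75 79
f 61 84 80
f 84 60 76
f 80 76 53
f 84 76 80



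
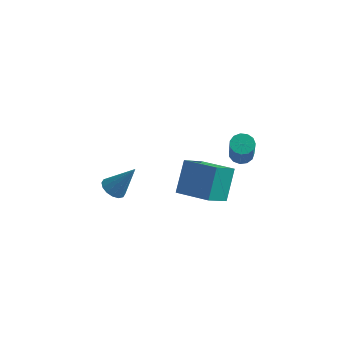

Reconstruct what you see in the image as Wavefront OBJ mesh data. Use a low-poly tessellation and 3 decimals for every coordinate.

v -3.647 1.252 -4.743
v -3.152 0.736 -4.937
v -2.593 1.668 -3.157
v -3.03 1.059 -5.103
v -3.072 1.433 -5.173
v -3.269 1.758 -5.128
v -3.567 1.948 -4.98
v -3.886 1.951 -4.768
v -4.142 1.767 -4.55
v -4.264 1.445 -4.384
v -4.222 1.07 -4.314
v -4.025 0.745 -4.359
v -3.727 0.555 -4.507
v -3.408 0.552 -4.719
v 0.296 -0.101 -2.524
v 0.261 1.139 -1.019
v 0.792 1.175 -3.564
v 0.758 2.415 -2.06
v 2.162 -0.515 -2.14
v 2.128 0.725 -0.636
v 2.659 0.761 -3.181
v 2.624 2.001 -1.676
v 3.101 1.59 0.059
v 3.687 1.819 0.066
v 4.066 0.799 1.827
v 3.479 0.57 1.821
v 3.487 2.052 0.243
v 3.866 1.032 2.005
v 3.164 2.138 0.363
v 3.543 1.119 2.124
v 2.821 2.05 0.386
v 3.2 1.031 2.147
v 2.567 1.816 0.305
v 2.945 0.797 2.067
v 2.482 1.51 0.146
v 2.861 0.491 1.908
v 2.593 1.23 -0.04
v 2.972 0.21 1.721
v 2.866 1.063 -0.195
v 3.245 0.044 1.566
v 3.213 1.064 -0.269
v 3.592 0.045 1.492
v 3.524 1.232 -0.239
v 3.903 0.212 1.522
v 3.701 1.513 -0.114
v 4.08 0.494 1.647
f 2 1 4
f 2 4 3
f 4 1 5
f 4 5 3
f 5 1 6
f 5 6 3
f 6 1 7
f 6 7 3
f 7 1 8
f 7 8 3
f 8 1 9
f 8 9 3
f 9 1 10
f 9 10 3
f 10 1 11
f 10 11 3
f 11 1 12
f 11 12 3
f 12 1 13
f 12 13 3
f 13 1 14
f 13 14 3
f 14 1 2
f 14 2 3
f 16 18 15
f 19 16 15
f 15 18 17
f 17 19 15
f 16 22 18
f 20 16 19
f 20 22 16
f 18 22 17
f 21 19 17
f 17 22 21
f 21 20 19
f 22 20 21
f 24 23 27
f 24 27 25
f 25 27 28
f 25 28 26
f 27 23 29
f 27 29 28
f 28 29 30
f 28 30 26
f 29 23 31
f 29 31 30
f 30 31 32
f 30 32 26
f 31 23 33
f 31 33 32
f 32 33 34
f 32 34 26
f 33 23 35
f 33 35 34
f 34 35 36
f 34 36 26
f 35 23 37
f 35 37 36
f 36 37 38
f 36 38 26
f 37 23 39
f 37 39 38
f 38 39 40
f 38 40 26
f 39 23 41
f 39 41 40
f 40 41 42
f 40 42 26
f 41 23 43
f 41 43 42
f 42 43 44
f 42 44 26
f 43 23 45
f 43 45 44
f 44 45 46
f 44 46 26
f 45 23 24
f 45 24 46
f 46 24 25
f 46 25 26



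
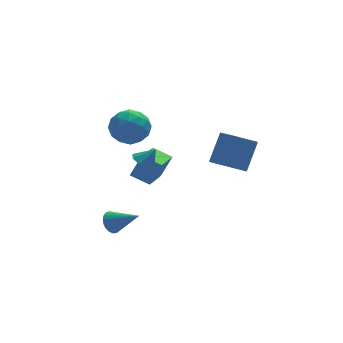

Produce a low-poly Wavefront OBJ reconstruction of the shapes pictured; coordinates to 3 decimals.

v -3.167 0.122 2.239
v -2.574 0.22 1.807
v -2.513 0.058 3.121
v -2.785 0.709 1.999
v -3.22 0.855 2.332
v -3.623 0.571 2.61
v -3.76 0.025 2.671
v -3.549 -0.464 2.479
v -3.114 -0.61 2.146
v -2.711 -0.327 1.868
v 1.993 0.12 0.595
v 2.157 -1.004 1.118
v 0.489 0.263 1.374
v 0.653 -0.86 1.897
v 2.887 0.98 2.163
v 3.051 -0.143 2.686
v 1.383 1.124 2.942
v 1.547 0 3.465
v -3.445 1.803 0.059
v -2.762 1.846 1.439
v -2.392 3.316 -0.51
v -1.709 3.36 0.87
v -2.571 1.04 -0.35
v -1.888 1.084 1.03
v -1.518 2.554 -0.919
v -0.835 2.597 0.461
v -4.55 1.968 3.967
v -3.839 2.109 3.013
v -3.061 1.231 4.967
v -2.35 1.372 4.013
v -2.755 2.332 4.606
v -3.675 2.787 3.987
v -3.225 0.553 3.993
v -4.145 1.008 3.374
v -3.02 1.234 3.028
v -2.729 2.334 3.407
v -4.171 1.006 4.573
v -3.88 2.106 4.952
v -4.325 2.104 3.402
v -2.575 1.236 4.578
v -2.813 1.801 4.926
v -2.395 1.884 4.365
v -4.229 2.502 3.975
v -3.811 2.585 3.414
v -3.174 2.716 4.35
v -3.089 0.755 4.566
v -2.671 0.838 4.005
v -4.505 1.456 3.615
v -4.087 1.539 3.054
v -3.726 0.624 3.63
v -3.425 1.672 2.85
v -2.55 1.239 3.438
v -3.065 0.757 3.426
v -3.605 1.025 3.063
v -3.255 2.319 3.073
v -2.38 1.885 3.661
v -2.618 2.449 4.009
v -3.159 2.717 3.646
v -2.773 1.804 3.082
v -4.52 1.455 4.319
v -3.645 1.021 4.907
v -3.741 0.623 4.334
v -4.282 0.891 3.971
v -4.35 2.101 4.542
v -3.475 1.668 5.13
v -3.295 2.315 4.917
v -3.835 2.583 4.554
v -4.127 1.536 4.898
v -4.604 1.331 -3.195
v -4.099 1.383 -3.734
v -3.396 0.269 -2.165
v -4.033 1.628 -3.559
v -4.065 1.821 -3.322
v -4.19 1.93 -3.063
v -4.387 1.935 -2.827
v -4.622 1.835 -2.654
v -4.853 1.649 -2.575
v -5.042 1.407 -2.603
v -5.154 1.152 -2.733
v -5.172 0.928 -2.944
v -5.091 0.774 -3.197
v -4.927 0.716 -3.451
v -4.706 0.764 -3.66
v -4.468 0.91 -3.788
v -4.253 1.129 -3.815
f 2 1 4
f 2 4 3
f 4 1 5
f 4 5 3
f 5 1 6
f 5 6 3
f 6 1 7
f 6 7 3
f 7 1 8
f 7 8 3
f 8 1 9
f 8 9 3
f 9 1 10
f 9 10 3
f 10 1 2
f 10 2 3
f 12 14 11
f 15 12 11
f 11 14 13
f 13 15 11
f 12 18 14
f 16 12 15
f 16 18 12
f 14 18 13
f 17 15 13
f 13 18 17
f 17 16 15
f 18 16 17
f 20 22 19
f 23 20 19
f 19 22 21
f 21 23 19
f 20 26 22
f 24 20 23
f 24 26 20
f 22 26 21
f 25 23 21
f 21 26 25
f 25 24 23
f 26 24 25
f 27 64 43
f 64 38 67
f 43 67 32
f 64 67 43
f 27 43 39
f 43 32 44
f 39 44 28
f 43 44 39
f 27 39 48
f 39 28 49
f 48 49 34
f 39 49 48
f 27 48 60
f 48 34 63
f 60 63 37
f 48 63 60
f 27 60 64
f 60 37 68
f 64 68 38
f 60 68 64
f 28 44 55
f 44 32 58
f 55 58 36
f 44 58 55
f 32 67 45
f 67 38 66
f 45 66 31
f 67 66 45
f 38 68 65
f 68 37 61
f 65 61 29
f 68 61 65
f 37 63 62
f 63 34 50
f 62 50 33
f 63 50 62
f 34 49 54
f 49 28 51
f 54 51 35
f 49 51 54
f 30 56 42
f 56 36 57
f 42 57 31
f 56 57 42
f 30 42 40
f 42 31 41
f 40 41 29
f 42 41 40
f 30 40 47
f 40 29 46
f 47 46 33
f 40 46 47
f 30 47 52
f 47 33 53
f 52 53 35
f 47 53 52
f 30 52 56
f 52 35 59
f 56 59 36
f 52 59 56
f 31 57 45
f 57 36 58
f 45 58 32
f 57 58 45
f 29 41 65
f 41 31 66
f 65 66 38
f 41 66 65
f 33 46 62
f 46 29 61
f 62 61 37
f 46 61 62
f 35 53 54
f 53 33 50
f 54 50 34
f 53 50 54
f 36 59 55
f 59 35 51
f 55 51 28
f 59 51 55
f 70 69 72
f 70 72 71
f 72 69 73
f 72 73 71
f 73 69 74
f 73 74 71
f 74 69 75
f 74 75 71
f 75 69 76
f 75 76 71
f 76 69 77
f 76 77 71
f 77 69 78
f 77 78 71
f 78 69 79
f 78 79 71
f 79 69 80
f 79 80 71
f 80 69 81
f 80 81 71
f 81 69 82
f 81 82 71
f 82 69 83
f 82 83 71
f 83 69 84
f 83 84 71
f 84 69 85
f 84 85 71
f 85 69 70
f 85 70 71



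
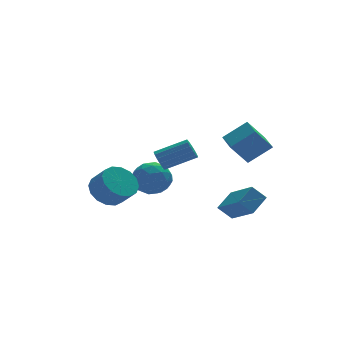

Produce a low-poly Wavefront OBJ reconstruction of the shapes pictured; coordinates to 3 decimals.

v -0.396 3.236 -2.016
v 0.149 4.01 -1.389
v 0.071 1.93 -0.811
v 0.616 2.704 -0.184
v -0.517 2.727 -0.255
v -0.806 3.534 -1
v 1.026 2.406 -1.2
v 0.737 3.213 -1.945
v 1.028 3.497 -0.885
v 0.074 3.695 -0.301
v 0.146 2.245 -1.899
v -0.808 2.443 -1.315
v -0.164 3.737 -1.809
v 0.384 2.203 -0.391
v -0.282 2.216 -0.433
v 0.039 2.671 -0.065
v -0.726 3.458 -1.58
v -0.405 3.913 -1.211
v -0.797 3.159 -0.545
v 0.625 2.027 -0.989
v 0.946 2.482 -0.62
v 0.181 3.269 -2.135
v 0.502 3.724 -1.767
v 1.017 2.781 -1.655
v 0.673 3.891 -1.143
v 0.947 3.123 -0.435
v 1.188 2.948 -1.032
v 1.018 3.422 -1.47
v 0.112 4.008 -0.8
v 0.387 3.24 -0.092
v -0.28 3.254 -0.133
v -0.449 3.728 -0.571
v 0.629 3.706 -0.504
v -0.167 2.7 -2.108
v 0.108 1.932 -1.4
v 0.669 2.212 -1.629
v 0.5 2.686 -2.067
v -0.727 2.817 -1.765
v -0.453 2.049 -1.057
v -0.798 2.518 -0.73
v -0.968 2.992 -1.168
v -0.409 2.234 -1.696
v 0.04 1.56 0.701
v 0.357 1.754 0.155
v 1.977 1.354 0.954
v 1.66 1.16 1.499
v 0.331 2.035 0.348
v 1.951 1.636 1.146
v 0.228 2.189 0.635
v 1.848 1.789 1.433
v 0.074 2.174 0.939
v 1.694 1.775 1.738
v -0.089 1.995 1.18
v 1.531 1.595 1.978
v -0.217 1.699 1.292
v 1.403 1.299 2.091
v -0.277 1.366 1.246
v 1.343 0.966 2.045
v -0.251 1.084 1.054
v 1.369 0.685 1.852
v -0.148 0.931 0.767
v 1.472 0.531 1.565
v 0.006 0.945 0.462
v 1.626 0.546 1.261
v 0.169 1.125 0.222
v 1.789 0.725 1.02
v 0.297 1.421 0.109
v 1.917 1.021 0.908
v 3.556 -2.495 -1.816
v 2.866 -2.232 -1.084
v 3.112 -0.734 -2.87
v 2.422 -0.47 -2.137
v 4.518 -1.85 -1.143
v 3.828 -1.586 -0.41
v 4.074 -0.088 -2.196
v 3.384 0.175 -1.464
v 1.715 -4.027 3.497
v 2.908 -4.231 4.449
v 1.833 -2.67 3.639
v 3.026 -2.873 4.591
v 2.654 -3.987 2.329
v 3.847 -4.19 3.281
v 2.772 -2.629 2.471
v 3.965 -2.833 3.423
v -2.831 1.273 -0.9
v -2.148 0.865 -1.63
v -1.666 0.06 -0.731
v -2.349 0.467 -0
v -1.872 1.291 -1.397
v -1.39 0.486 -0.497
v -1.853 1.713 -1.03
v -1.371 0.907 -0.13
v -2.096 2.016 -0.628
v -1.614 1.211 0.272
v -2.536 2.12 -0.299
v -2.054 1.315 0.601
v -3.055 1.997 -0.131
v -2.573 1.192 0.769
v -3.514 1.68 -0.169
v -3.032 0.875 0.73
v -3.79 1.254 -0.403
v -3.308 0.449 0.497
v -3.809 0.833 -0.77
v -3.327 0.027 0.13
v -3.566 0.529 -1.172
v -3.084 -0.276 -0.272
v -3.126 0.425 -1.501
v -2.644 -0.38 -0.601
v -2.607 0.548 -1.669
v -2.125 -0.257 -0.769
f 1 38 17
f 38 12 41
f 17 41 6
f 38 41 17
f 1 17 13
f 17 6 18
f 13 18 2
f 17 18 13
f 1 13 22
f 13 2 23
f 22 23 8
f 13 23 22
f 1 22 34
f 22 8 37
f 34 37 11
f 22 37 34
f 1 34 38
f 34 11 42
f 38 42 12
f 34 42 38
f 2 18 29
f 18 6 32
f 29 32 10
f 18 32 29
f 6 41 19
f 41 12 40
f 19 40 5
f 41 40 19
f 12 42 39
f 42 11 35
f 39 35 3
f 42 35 39
f 11 37 36
f 37 8 24
f 36 24 7
f 37 24 36
f 8 23 28
f 23 2 25
f 28 25 9
f 23 25 28
f 4 30 16
f 30 10 31
f 16 31 5
f 30 31 16
f 4 16 14
f 16 5 15
f 14 15 3
f 16 15 14
f 4 14 21
f 14 3 20
f 21 20 7
f 14 20 21
f 4 21 26
f 21 7 27
f 26 27 9
f 21 27 26
f 4 26 30
f 26 9 33
f 30 33 10
f 26 33 30
f 5 31 19
f 31 10 32
f 19 32 6
f 31 32 19
f 3 15 39
f 15 5 40
f 39 40 12
f 15 40 39
f 7 20 36
f 20 3 35
f 36 35 11
f 20 35 36
f 9 27 28
f 27 7 24
f 28 24 8
f 27 24 28
f 10 33 29
f 33 9 25
f 29 25 2
f 33 25 29
f 44 43 47
f 44 47 45
f 45 47 48
f 45 48 46
f 47 43 49
f 47 49 48
f 48 49 50
f 48 50 46
f 49 43 51
f 49 51 50
f 50 51 52
f 50 52 46
f 51 43 53
f 51 53 52
f 52 53 54
f 52 54 46
f 53 43 55
f 53 55 54
f 54 55 56
f 54 56 46
f 55 43 57
f 55 57 56
f 56 57 58
f 56 58 46
f 57 43 59
f 57 59 58
f 58 59 60
f 58 60 46
f 59 43 61
f 59 61 60
f 60 61 62
f 60 62 46
f 61 43 63
f 61 63 62
f 62 63 64
f 62 64 46
f 63 43 65
f 63 65 64
f 64 65 66
f 64 66 46
f 65 43 67
f 65 67 66
f 66 67 68
f 66 68 46
f 67 43 44
f 67 44 68
f 68 44 45
f 68 45 46
f 70 72 69
f 73 70 69
f 69 72 71
f 71 73 69
f 70 76 72
f 74 70 73
f 74 76 70
f 72 76 71
f 75 73 71
f 71 76 75
f 75 74 73
f 76 74 75
f 78 80 77
f 81 78 77
f 77 80 79
f 79 81 77
f 78 84 80
f 82 78 81
f 82 84 78
f 80 84 79
f 83 81 79
f 79 84 83
f 83 82 81
f 84 82 83
f 86 85 89
f 86 89 87
f 87 89 90
f 87 90 88
f 89 85 91
f 89 91 90
f 90 91 92
f 90 92 88
f 91 85 93
f 91 93 92
f 92 93 94
f 92 94 88
f 93 85 95
f 93 95 94
f 94 95 96
f 94 96 88
f 95 85 97
f 95 97 96
f 96 97 98
f 96 98 88
f 97 85 99
f 97 99 98
f 98 99 100
f 98 100 88
f 99 85 101
f 99 101 100
f 100 101 102
f 100 102 88
f 101 85 103
f 101 103 102
f 102 103 104
f 102 104 88
f 103 85 105
f 103 105 104
f 104 105 106
f 104 106 88
f 105 85 107
f 105 107 106
f 106 107 108
f 106 108 88
f 107 85 109
f 107 109 108
f 108 109 110
f 108 110 88
f 109 85 86
f 109 86 110
f 110 86 87
f 110 87 88

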